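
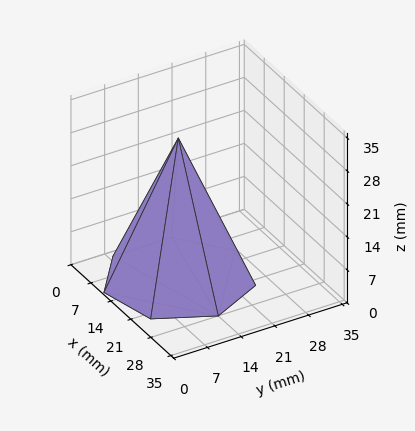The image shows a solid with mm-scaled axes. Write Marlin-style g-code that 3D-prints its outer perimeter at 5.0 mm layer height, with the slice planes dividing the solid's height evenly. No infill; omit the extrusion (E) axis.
Reading the render: the shape is a regular 7-sided pyramid, base circumscribed radius ≈ 14 mm, apex at z ≈ 30 mm (dimensions read to the nearest mm from the axis ticks). For the g-code, the solid's height is divided into equal slices at the stated Δz and each level perimeter traced with G1 moves after a G0 lift.

; perimeter-only toolpath
G21 ; units = mm
G90 ; absolute positioning
G28 ; home
; layer 1
G0 Z5.0
G0 X25.7 Y14.0
G1 X21.2 Y23.1
G1 X11.4 Y25.3
G1 X3.5 Y19.1
G1 X3.5 Y8.9
G1 X11.4 Y2.7
G1 X21.2 Y4.9
G1 X25.7 Y14.0
; layer 2
G0 Z10.0
G0 X23.3 Y14.0
G1 X19.8 Y21.3
G1 X11.9 Y23.1
G1 X5.6 Y18.1
G1 X5.6 Y9.9
G1 X11.9 Y4.9
G1 X19.8 Y6.7
G1 X23.3 Y14.0
; layer 3
G0 Z15.0
G0 X21.0 Y14.0
G1 X18.4 Y19.4
G1 X12.4 Y20.8
G1 X7.7 Y17.1
G1 X7.7 Y10.9
G1 X12.4 Y7.2
G1 X18.4 Y8.6
G1 X21.0 Y14.0
; layer 4
G0 Z20.0
G0 X18.7 Y14.0
G1 X16.9 Y17.6
G1 X13.0 Y18.5
G1 X9.8 Y16.0
G1 X9.8 Y12.0
G1 X13.0 Y9.5
G1 X16.9 Y10.4
G1 X18.7 Y14.0
; layer 5
G0 Z25.0
G0 X16.3 Y14.0
G1 X15.4 Y15.8
G1 X13.5 Y16.3
G1 X11.9 Y15.0
G1 X11.9 Y13.0
G1 X13.5 Y11.7
G1 X15.4 Y12.2
G1 X16.3 Y14.0
M2 ; end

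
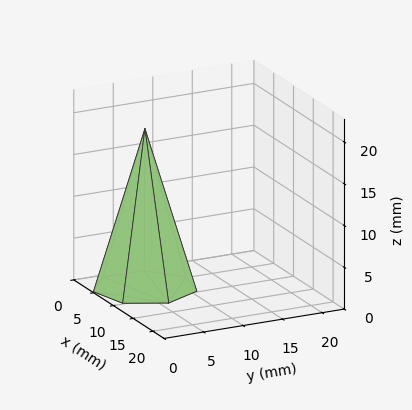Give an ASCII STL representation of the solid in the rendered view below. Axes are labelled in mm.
Reading the render: the shape is a regular 7-sided pyramid, base circumscribed radius ≈ 6 mm, apex at z ≈ 19 mm (dimensions read to the nearest mm from the axis ticks). For the STL, each face is triangulated and given an outward normal.

solid part
  facet normal 0.0000 0.0000 -1.0000
    outer loop
      vertex 4.665 11.850 0.000
      vertex 9.741 10.691 0.000
      vertex 12.000 6.000 0.000
    endloop
  endfacet
  facet normal 0.0000 0.0000 -1.0000
    outer loop
      vertex 0.594 8.603 0.000
      vertex 4.665 11.850 0.000
      vertex 12.000 6.000 0.000
    endloop
  endfacet
  facet normal 0.0000 0.0000 -1.0000
    outer loop
      vertex 0.594 3.397 0.000
      vertex 0.594 8.603 0.000
      vertex 12.000 6.000 0.000
    endloop
  endfacet
  facet normal 0.0000 0.0000 -1.0000
    outer loop
      vertex 4.665 0.150 0.000
      vertex 0.594 3.397 0.000
      vertex 12.000 6.000 0.000
    endloop
  endfacet
  facet normal 0.0000 0.0000 -1.0000
    outer loop
      vertex 9.741 1.309 0.000
      vertex 4.665 0.150 0.000
      vertex 12.000 6.000 0.000
    endloop
  endfacet
  facet normal 0.8666 0.4173 0.2737
    outer loop
      vertex 12.000 6.000 0.000
      vertex 9.741 10.691 0.000
      vertex 6.000 6.000 19.000
    endloop
  endfacet
  facet normal 0.2141 0.9377 0.2737
    outer loop
      vertex 9.741 10.691 0.000
      vertex 4.665 11.850 0.000
      vertex 6.000 6.000 19.000
    endloop
  endfacet
  facet normal -0.5997 0.7519 0.2737
    outer loop
      vertex 4.665 11.850 0.000
      vertex 0.594 8.603 0.000
      vertex 6.000 6.000 19.000
    endloop
  endfacet
  facet normal -0.9618 0.0000 0.2737
    outer loop
      vertex 0.594 8.603 0.000
      vertex 0.594 3.397 0.000
      vertex 6.000 6.000 19.000
    endloop
  endfacet
  facet normal -0.5997 -0.7519 0.2737
    outer loop
      vertex 0.594 3.397 0.000
      vertex 4.665 0.150 0.000
      vertex 6.000 6.000 19.000
    endloop
  endfacet
  facet normal 0.2141 -0.9377 0.2737
    outer loop
      vertex 4.665 0.150 0.000
      vertex 9.741 1.309 0.000
      vertex 6.000 6.000 19.000
    endloop
  endfacet
  facet normal 0.8666 -0.4173 0.2737
    outer loop
      vertex 9.741 1.309 0.000
      vertex 12.000 6.000 0.000
      vertex 6.000 6.000 19.000
    endloop
  endfacet
endsolid part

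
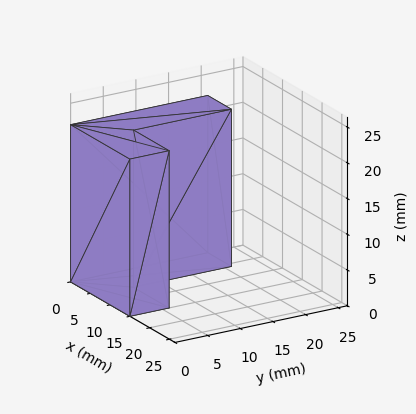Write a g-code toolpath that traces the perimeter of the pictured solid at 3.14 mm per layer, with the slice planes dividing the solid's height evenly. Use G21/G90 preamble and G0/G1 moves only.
Reading the render: the shape is an L-shaped prism: outer 15 × 21 mm, arm thicknesses ≈ 6 mm (horizontal) and 6 mm (vertical), extruded 22 mm in z (dimensions read to the nearest mm from the axis ticks). For the g-code, the solid's height is divided into equal slices at the stated Δz and each level perimeter traced with G1 moves after a G0 lift.

; perimeter-only toolpath
G21 ; units = mm
G90 ; absolute positioning
G28 ; home
; layer 1
G0 Z3.14
G0 X0.00 Y0.00
G1 X15.00 Y0.00
G1 X15.00 Y6.00
G1 X6.00 Y6.00
G1 X6.00 Y21.00
G1 X0.00 Y21.00
G1 X0.00 Y0.00
; layer 2
G0 Z6.29
G0 X0.00 Y0.00
G1 X15.00 Y0.00
G1 X15.00 Y6.00
G1 X6.00 Y6.00
G1 X6.00 Y21.00
G1 X0.00 Y21.00
G1 X0.00 Y0.00
; layer 3
G0 Z9.43
G0 X0.00 Y0.00
G1 X15.00 Y0.00
G1 X15.00 Y6.00
G1 X6.00 Y6.00
G1 X6.00 Y21.00
G1 X0.00 Y21.00
G1 X0.00 Y0.00
; layer 4
G0 Z12.57
G0 X0.00 Y0.00
G1 X15.00 Y0.00
G1 X15.00 Y6.00
G1 X6.00 Y6.00
G1 X6.00 Y21.00
G1 X0.00 Y21.00
G1 X0.00 Y0.00
; layer 5
G0 Z15.71
G0 X0.00 Y0.00
G1 X15.00 Y0.00
G1 X15.00 Y6.00
G1 X6.00 Y6.00
G1 X6.00 Y21.00
G1 X0.00 Y21.00
G1 X0.00 Y0.00
; layer 6
G0 Z18.86
G0 X0.00 Y0.00
G1 X15.00 Y0.00
G1 X15.00 Y6.00
G1 X6.00 Y6.00
G1 X6.00 Y21.00
G1 X0.00 Y21.00
G1 X0.00 Y0.00
; layer 7
G0 Z22.00
G0 X0.00 Y0.00
G1 X15.00 Y0.00
G1 X15.00 Y6.00
G1 X6.00 Y6.00
G1 X6.00 Y21.00
G1 X0.00 Y21.00
G1 X0.00 Y0.00
M2 ; end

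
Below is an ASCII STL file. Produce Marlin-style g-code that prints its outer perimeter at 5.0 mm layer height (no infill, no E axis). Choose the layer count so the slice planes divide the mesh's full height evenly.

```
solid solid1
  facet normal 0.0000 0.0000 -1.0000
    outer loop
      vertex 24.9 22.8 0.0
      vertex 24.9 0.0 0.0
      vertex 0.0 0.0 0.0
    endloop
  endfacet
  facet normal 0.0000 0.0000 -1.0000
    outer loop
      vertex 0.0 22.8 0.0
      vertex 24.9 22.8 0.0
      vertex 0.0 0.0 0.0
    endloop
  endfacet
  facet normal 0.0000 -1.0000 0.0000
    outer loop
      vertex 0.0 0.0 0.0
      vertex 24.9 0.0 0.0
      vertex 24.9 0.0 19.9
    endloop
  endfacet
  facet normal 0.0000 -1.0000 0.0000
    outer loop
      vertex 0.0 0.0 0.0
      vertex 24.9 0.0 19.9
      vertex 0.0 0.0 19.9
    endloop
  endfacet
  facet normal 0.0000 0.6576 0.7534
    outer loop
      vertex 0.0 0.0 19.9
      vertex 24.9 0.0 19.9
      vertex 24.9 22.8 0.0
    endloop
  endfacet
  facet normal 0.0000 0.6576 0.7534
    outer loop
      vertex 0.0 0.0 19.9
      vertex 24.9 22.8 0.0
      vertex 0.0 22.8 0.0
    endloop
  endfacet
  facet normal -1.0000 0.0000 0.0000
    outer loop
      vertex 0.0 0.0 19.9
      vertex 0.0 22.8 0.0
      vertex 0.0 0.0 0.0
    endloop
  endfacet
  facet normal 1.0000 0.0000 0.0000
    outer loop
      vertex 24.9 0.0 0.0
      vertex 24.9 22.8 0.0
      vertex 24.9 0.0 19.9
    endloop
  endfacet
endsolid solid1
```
; perimeter-only toolpath
G21 ; units = mm
G90 ; absolute positioning
G28 ; home
; layer 1
G0 Z5.0
G0 X0.0 Y0.0
G1 X24.9 Y0.0
G1 X24.9 Y17.1
G1 X0.0 Y17.1
G1 X0.0 Y0.0
; layer 2
G0 Z9.9
G0 X0.0 Y0.0
G1 X24.9 Y0.0
G1 X24.9 Y11.4
G1 X0.0 Y11.4
G1 X0.0 Y0.0
; layer 3
G0 Z14.9
G0 X0.0 Y0.0
G1 X24.9 Y0.0
G1 X24.9 Y5.7
G1 X0.0 Y5.7
G1 X0.0 Y0.0
M2 ; end

The solid is a wedge (ramp): 24.9 × 22.8 mm base, rising to 19.9 mm along the y=0 edge and sloping linearly to z=0 at y=22.8. Slicing at Δz = 5.0 mm — 4 equal slices spanning the solid's height, so layer i sits at z = i·h/4 — gives 3 non-empty perimeters. Each is a 4-segment closed polygon; G0 lifts to the layer z and rapids to the start vertex, then G1 traces the edges. The cross-section shrinks linearly with z (the slice at the apex is degenerate and omitted).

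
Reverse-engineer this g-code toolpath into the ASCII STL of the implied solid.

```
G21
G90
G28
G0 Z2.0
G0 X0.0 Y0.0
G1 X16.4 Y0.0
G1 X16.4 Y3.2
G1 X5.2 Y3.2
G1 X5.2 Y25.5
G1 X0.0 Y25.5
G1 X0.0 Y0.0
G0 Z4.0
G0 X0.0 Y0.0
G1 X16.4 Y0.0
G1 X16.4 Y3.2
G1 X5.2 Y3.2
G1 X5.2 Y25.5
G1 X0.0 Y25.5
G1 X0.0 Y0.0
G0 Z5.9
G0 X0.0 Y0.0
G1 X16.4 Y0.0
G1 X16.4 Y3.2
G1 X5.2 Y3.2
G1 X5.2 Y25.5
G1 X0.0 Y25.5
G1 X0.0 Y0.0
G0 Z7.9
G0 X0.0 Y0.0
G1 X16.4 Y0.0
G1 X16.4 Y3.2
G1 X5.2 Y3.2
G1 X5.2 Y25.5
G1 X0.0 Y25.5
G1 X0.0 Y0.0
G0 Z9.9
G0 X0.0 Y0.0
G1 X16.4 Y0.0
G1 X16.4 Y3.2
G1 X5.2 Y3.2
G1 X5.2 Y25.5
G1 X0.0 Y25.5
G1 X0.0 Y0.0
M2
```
solid part
  facet normal 0.0000 0.0000 -1.0000
    outer loop
      vertex 16.4 3.2 0.0
      vertex 16.4 0.0 0.0
      vertex 0.0 0.0 0.0
    endloop
  endfacet
  facet normal 0.0000 0.0000 -1.0000
    outer loop
      vertex 5.2 3.2 0.0
      vertex 16.4 3.2 0.0
      vertex 0.0 0.0 0.0
    endloop
  endfacet
  facet normal 0.0000 0.0000 -1.0000
    outer loop
      vertex 5.2 25.5 0.0
      vertex 5.2 3.2 0.0
      vertex 0.0 0.0 0.0
    endloop
  endfacet
  facet normal 0.0000 0.0000 -1.0000
    outer loop
      vertex 0.0 25.5 0.0
      vertex 5.2 25.5 0.0
      vertex 0.0 0.0 0.0
    endloop
  endfacet
  facet normal 0.0000 0.0000 1.0000
    outer loop
      vertex 0.0 0.0 9.9
      vertex 16.4 0.0 9.9
      vertex 16.4 3.2 9.9
    endloop
  endfacet
  facet normal 0.0000 0.0000 1.0000
    outer loop
      vertex 0.0 0.0 9.9
      vertex 16.4 3.2 9.9
      vertex 5.2 3.2 9.9
    endloop
  endfacet
  facet normal 0.0000 0.0000 1.0000
    outer loop
      vertex 0.0 0.0 9.9
      vertex 5.2 3.2 9.9
      vertex 5.2 25.5 9.9
    endloop
  endfacet
  facet normal 0.0000 0.0000 1.0000
    outer loop
      vertex 0.0 0.0 9.9
      vertex 5.2 25.5 9.9
      vertex 0.0 25.5 9.9
    endloop
  endfacet
  facet normal 0.0000 -1.0000 0.0000
    outer loop
      vertex 0.0 0.0 0.0
      vertex 16.4 0.0 0.0
      vertex 16.4 0.0 9.9
    endloop
  endfacet
  facet normal 0.0000 -1.0000 0.0000
    outer loop
      vertex 0.0 0.0 0.0
      vertex 16.4 0.0 9.9
      vertex 0.0 0.0 9.9
    endloop
  endfacet
  facet normal 1.0000 0.0000 0.0000
    outer loop
      vertex 16.4 0.0 0.0
      vertex 16.4 3.2 0.0
      vertex 16.4 3.2 9.9
    endloop
  endfacet
  facet normal 1.0000 0.0000 0.0000
    outer loop
      vertex 16.4 0.0 0.0
      vertex 16.4 3.2 9.9
      vertex 16.4 0.0 9.9
    endloop
  endfacet
  facet normal 0.0000 1.0000 0.0000
    outer loop
      vertex 16.4 3.2 0.0
      vertex 5.2 3.2 0.0
      vertex 5.2 3.2 9.9
    endloop
  endfacet
  facet normal 0.0000 1.0000 0.0000
    outer loop
      vertex 16.4 3.2 0.0
      vertex 5.2 3.2 9.9
      vertex 16.4 3.2 9.9
    endloop
  endfacet
  facet normal 1.0000 0.0000 0.0000
    outer loop
      vertex 5.2 3.2 0.0
      vertex 5.2 25.5 0.0
      vertex 5.2 25.5 9.9
    endloop
  endfacet
  facet normal 1.0000 0.0000 0.0000
    outer loop
      vertex 5.2 3.2 0.0
      vertex 5.2 25.5 9.9
      vertex 5.2 3.2 9.9
    endloop
  endfacet
  facet normal 0.0000 1.0000 0.0000
    outer loop
      vertex 5.2 25.5 0.0
      vertex 0.0 25.5 0.0
      vertex 0.0 25.5 9.9
    endloop
  endfacet
  facet normal 0.0000 1.0000 0.0000
    outer loop
      vertex 5.2 25.5 0.0
      vertex 0.0 25.5 9.9
      vertex 5.2 25.5 9.9
    endloop
  endfacet
  facet normal -1.0000 0.0000 0.0000
    outer loop
      vertex 0.0 25.5 0.0
      vertex 0.0 0.0 0.0
      vertex 0.0 0.0 9.9
    endloop
  endfacet
  facet normal -1.0000 0.0000 0.0000
    outer loop
      vertex 0.0 25.5 0.0
      vertex 0.0 0.0 9.9
      vertex 0.0 25.5 9.9
    endloop
  endfacet
endsolid part

The G0 Z moves step by Δz≈2.0 mm. Every layer's G1 loop is the same polygon, so the solid is a straight extrusion of it from z=0 to z≈9.9. Closing with flat bottom and top caps and triangulating gives 20 facets — an L-shaped prism: outer 16.4 × 25.5 mm, arm thicknesses ≈ 3.2 mm (horizontal) and 5.2 mm (vertical), extruded 9.9 mm in z.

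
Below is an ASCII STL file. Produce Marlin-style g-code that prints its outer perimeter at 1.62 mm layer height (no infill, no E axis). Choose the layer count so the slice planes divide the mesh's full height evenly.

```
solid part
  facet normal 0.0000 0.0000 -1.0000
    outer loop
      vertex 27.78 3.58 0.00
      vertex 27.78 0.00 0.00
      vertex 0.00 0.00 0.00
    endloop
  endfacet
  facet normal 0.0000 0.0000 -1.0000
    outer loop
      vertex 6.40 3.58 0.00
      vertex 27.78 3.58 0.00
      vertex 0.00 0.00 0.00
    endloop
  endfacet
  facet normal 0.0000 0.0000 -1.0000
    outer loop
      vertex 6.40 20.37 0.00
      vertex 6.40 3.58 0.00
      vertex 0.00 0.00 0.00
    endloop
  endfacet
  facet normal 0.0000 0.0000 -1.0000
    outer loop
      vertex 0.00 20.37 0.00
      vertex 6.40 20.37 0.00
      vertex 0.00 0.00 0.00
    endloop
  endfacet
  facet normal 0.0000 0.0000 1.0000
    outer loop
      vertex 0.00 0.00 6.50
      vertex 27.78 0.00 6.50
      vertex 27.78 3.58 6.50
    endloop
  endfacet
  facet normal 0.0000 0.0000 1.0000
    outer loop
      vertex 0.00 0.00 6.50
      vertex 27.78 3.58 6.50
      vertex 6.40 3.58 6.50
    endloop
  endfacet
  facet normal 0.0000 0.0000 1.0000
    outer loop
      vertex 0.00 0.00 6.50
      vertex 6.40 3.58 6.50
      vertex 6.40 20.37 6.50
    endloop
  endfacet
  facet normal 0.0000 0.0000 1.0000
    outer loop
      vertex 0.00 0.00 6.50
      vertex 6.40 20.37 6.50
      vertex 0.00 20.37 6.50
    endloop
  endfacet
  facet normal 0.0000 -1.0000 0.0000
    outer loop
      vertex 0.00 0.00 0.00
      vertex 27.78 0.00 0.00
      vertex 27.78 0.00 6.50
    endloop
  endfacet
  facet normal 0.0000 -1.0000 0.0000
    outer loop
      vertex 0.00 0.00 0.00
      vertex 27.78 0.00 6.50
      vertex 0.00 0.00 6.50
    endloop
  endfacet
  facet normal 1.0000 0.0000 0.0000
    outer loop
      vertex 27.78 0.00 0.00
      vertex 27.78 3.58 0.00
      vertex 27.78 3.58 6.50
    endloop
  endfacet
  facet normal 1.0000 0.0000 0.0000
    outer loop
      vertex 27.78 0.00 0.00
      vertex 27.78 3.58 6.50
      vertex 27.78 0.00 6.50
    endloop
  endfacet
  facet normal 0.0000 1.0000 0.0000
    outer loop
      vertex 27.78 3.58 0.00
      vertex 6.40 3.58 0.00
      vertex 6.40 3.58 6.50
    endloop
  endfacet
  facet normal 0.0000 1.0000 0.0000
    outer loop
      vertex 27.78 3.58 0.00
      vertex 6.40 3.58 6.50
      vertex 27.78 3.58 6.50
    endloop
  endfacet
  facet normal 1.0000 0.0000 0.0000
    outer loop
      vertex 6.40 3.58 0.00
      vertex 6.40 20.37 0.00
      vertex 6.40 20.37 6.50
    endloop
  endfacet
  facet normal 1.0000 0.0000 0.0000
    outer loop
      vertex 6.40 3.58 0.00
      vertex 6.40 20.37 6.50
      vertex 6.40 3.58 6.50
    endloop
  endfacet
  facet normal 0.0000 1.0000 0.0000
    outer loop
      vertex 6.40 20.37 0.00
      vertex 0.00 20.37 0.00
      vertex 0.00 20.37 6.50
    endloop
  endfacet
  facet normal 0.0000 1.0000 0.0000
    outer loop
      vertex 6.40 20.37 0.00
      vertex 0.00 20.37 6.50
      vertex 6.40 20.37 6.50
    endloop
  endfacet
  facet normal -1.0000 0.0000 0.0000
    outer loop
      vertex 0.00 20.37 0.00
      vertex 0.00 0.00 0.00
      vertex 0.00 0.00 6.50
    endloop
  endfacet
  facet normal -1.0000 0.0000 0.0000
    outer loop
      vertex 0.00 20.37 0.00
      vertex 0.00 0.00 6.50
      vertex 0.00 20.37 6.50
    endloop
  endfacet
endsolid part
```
; perimeter-only toolpath
G21 ; units = mm
G90 ; absolute positioning
G28 ; home
; layer 1
G0 Z1.62
G0 X0.00 Y0.00
G1 X27.78 Y0.00
G1 X27.78 Y3.58
G1 X6.40 Y3.58
G1 X6.40 Y20.37
G1 X0.00 Y20.37
G1 X0.00 Y0.00
; layer 2
G0 Z3.25
G0 X0.00 Y0.00
G1 X27.78 Y0.00
G1 X27.78 Y3.58
G1 X6.40 Y3.58
G1 X6.40 Y20.37
G1 X0.00 Y20.37
G1 X0.00 Y0.00
; layer 3
G0 Z4.88
G0 X0.00 Y0.00
G1 X27.78 Y0.00
G1 X27.78 Y3.58
G1 X6.40 Y3.58
G1 X6.40 Y20.37
G1 X0.00 Y20.37
G1 X0.00 Y0.00
; layer 4
G0 Z6.50
G0 X0.00 Y0.00
G1 X27.78 Y0.00
G1 X27.78 Y3.58
G1 X6.40 Y3.58
G1 X6.40 Y20.37
G1 X0.00 Y20.37
G1 X0.00 Y0.00
M2 ; end

The solid is an L-shaped prism: outer 27.8 × 20.4 mm, arm thicknesses ≈ 3.58 mm (horizontal) and 6.4 mm (vertical), extruded 6.5 mm in z. Slicing at Δz = 1.62 mm — 4 equal slices spanning the solid's height, so layer i sits at z = i·h/4 — gives 4 non-empty perimeters. Each is a 6-segment closed polygon; G0 lifts to the layer z and rapids to the start vertex, then G1 traces the edges.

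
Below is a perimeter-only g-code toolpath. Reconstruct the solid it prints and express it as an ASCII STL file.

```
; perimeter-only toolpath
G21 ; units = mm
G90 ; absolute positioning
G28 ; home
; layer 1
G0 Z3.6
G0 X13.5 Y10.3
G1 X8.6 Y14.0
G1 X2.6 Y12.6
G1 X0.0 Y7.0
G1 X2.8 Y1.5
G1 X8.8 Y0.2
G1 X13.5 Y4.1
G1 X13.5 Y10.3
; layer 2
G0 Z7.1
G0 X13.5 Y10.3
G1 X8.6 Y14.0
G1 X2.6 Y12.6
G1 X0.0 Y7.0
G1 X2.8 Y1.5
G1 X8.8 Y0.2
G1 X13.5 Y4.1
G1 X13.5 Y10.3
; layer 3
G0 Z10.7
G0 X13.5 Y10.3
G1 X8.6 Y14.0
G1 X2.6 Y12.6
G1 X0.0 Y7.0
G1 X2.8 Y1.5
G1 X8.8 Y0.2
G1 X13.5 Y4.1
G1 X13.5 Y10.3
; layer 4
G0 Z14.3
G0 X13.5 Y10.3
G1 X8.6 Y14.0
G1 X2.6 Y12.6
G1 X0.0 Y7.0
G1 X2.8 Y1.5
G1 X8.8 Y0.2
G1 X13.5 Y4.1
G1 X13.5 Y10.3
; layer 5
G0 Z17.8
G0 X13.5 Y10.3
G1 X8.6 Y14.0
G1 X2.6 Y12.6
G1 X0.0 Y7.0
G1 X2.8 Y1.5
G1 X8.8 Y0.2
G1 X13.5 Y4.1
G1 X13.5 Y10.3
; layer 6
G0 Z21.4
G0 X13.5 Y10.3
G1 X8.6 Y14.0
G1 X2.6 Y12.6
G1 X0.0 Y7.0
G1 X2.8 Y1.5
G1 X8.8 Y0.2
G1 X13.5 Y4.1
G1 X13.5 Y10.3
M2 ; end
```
solid part
  facet normal 0.0000 0.0000 -1.0000
    outer loop
      vertex 2.6 12.6 0.0
      vertex 8.6 14.0 0.0
      vertex 13.5 10.3 0.0
    endloop
  endfacet
  facet normal 0.0000 0.0000 -1.0000
    outer loop
      vertex 0.0 7.0 0.0
      vertex 2.6 12.6 0.0
      vertex 13.5 10.3 0.0
    endloop
  endfacet
  facet normal 0.0000 0.0000 -1.0000
    outer loop
      vertex 2.8 1.5 0.0
      vertex 0.0 7.0 0.0
      vertex 13.5 10.3 0.0
    endloop
  endfacet
  facet normal 0.0000 0.0000 -1.0000
    outer loop
      vertex 8.8 0.2 0.0
      vertex 2.8 1.5 0.0
      vertex 13.5 10.3 0.0
    endloop
  endfacet
  facet normal 0.0000 0.0000 -1.0000
    outer loop
      vertex 13.5 4.1 0.0
      vertex 8.8 0.2 0.0
      vertex 13.5 10.3 0.0
    endloop
  endfacet
  facet normal 0.0000 0.0000 1.0000
    outer loop
      vertex 13.5 10.3 21.4
      vertex 8.6 14.0 21.4
      vertex 2.6 12.6 21.4
    endloop
  endfacet
  facet normal 0.0000 0.0000 1.0000
    outer loop
      vertex 13.5 10.3 21.4
      vertex 2.6 12.6 21.4
      vertex 0.0 7.0 21.4
    endloop
  endfacet
  facet normal 0.0000 0.0000 1.0000
    outer loop
      vertex 13.5 10.3 21.4
      vertex 0.0 7.0 21.4
      vertex 2.8 1.5 21.4
    endloop
  endfacet
  facet normal 0.0000 0.0000 1.0000
    outer loop
      vertex 13.5 10.3 21.4
      vertex 2.8 1.5 21.4
      vertex 8.8 0.2 21.4
    endloop
  endfacet
  facet normal 0.0000 0.0000 1.0000
    outer loop
      vertex 13.5 10.3 21.4
      vertex 8.8 0.2 21.4
      vertex 13.5 4.1 21.4
    endloop
  endfacet
  facet normal 0.6026 0.7980 0.0000
    outer loop
      vertex 13.5 10.3 0.0
      vertex 8.6 14.0 0.0
      vertex 8.6 14.0 21.4
    endloop
  endfacet
  facet normal 0.6026 0.7980 0.0000
    outer loop
      vertex 13.5 10.3 0.0
      vertex 8.6 14.0 21.4
      vertex 13.5 10.3 21.4
    endloop
  endfacet
  facet normal -0.2272 0.9738 0.0000
    outer loop
      vertex 8.6 14.0 0.0
      vertex 2.6 12.6 0.0
      vertex 2.6 12.6 21.4
    endloop
  endfacet
  facet normal -0.2272 0.9738 0.0000
    outer loop
      vertex 8.6 14.0 0.0
      vertex 2.6 12.6 21.4
      vertex 8.6 14.0 21.4
    endloop
  endfacet
  facet normal -0.9070 0.4211 0.0000
    outer loop
      vertex 2.6 12.6 0.0
      vertex 0.0 7.0 0.0
      vertex 0.0 7.0 21.4
    endloop
  endfacet
  facet normal -0.9070 0.4211 0.0000
    outer loop
      vertex 2.6 12.6 0.0
      vertex 0.0 7.0 21.4
      vertex 2.6 12.6 21.4
    endloop
  endfacet
  facet normal -0.8912 -0.4537 0.0000
    outer loop
      vertex 0.0 7.0 0.0
      vertex 2.8 1.5 0.0
      vertex 2.8 1.5 21.4
    endloop
  endfacet
  facet normal -0.8912 -0.4537 0.0000
    outer loop
      vertex 0.0 7.0 0.0
      vertex 2.8 1.5 21.4
      vertex 0.0 7.0 21.4
    endloop
  endfacet
  facet normal -0.2118 -0.9773 0.0000
    outer loop
      vertex 2.8 1.5 0.0
      vertex 8.8 0.2 0.0
      vertex 8.8 0.2 21.4
    endloop
  endfacet
  facet normal -0.2118 -0.9773 0.0000
    outer loop
      vertex 2.8 1.5 0.0
      vertex 8.8 0.2 21.4
      vertex 2.8 1.5 21.4
    endloop
  endfacet
  facet normal 0.6386 -0.7696 0.0000
    outer loop
      vertex 8.8 0.2 0.0
      vertex 13.5 4.1 0.0
      vertex 13.5 4.1 21.4
    endloop
  endfacet
  facet normal 0.6386 -0.7696 0.0000
    outer loop
      vertex 8.8 0.2 0.0
      vertex 13.5 4.1 21.4
      vertex 8.8 0.2 21.4
    endloop
  endfacet
  facet normal 1.0000 0.0000 0.0000
    outer loop
      vertex 13.5 4.1 0.0
      vertex 13.5 10.3 0.0
      vertex 13.5 10.3 21.4
    endloop
  endfacet
  facet normal 1.0000 0.0000 0.0000
    outer loop
      vertex 13.5 4.1 0.0
      vertex 13.5 10.3 21.4
      vertex 13.5 4.1 21.4
    endloop
  endfacet
endsolid part

The G0 Z moves step by Δz≈3.6 mm. Every layer's G1 loop is the same polygon, so the solid is a straight extrusion of it from z=0 to z≈21.4. Closing with flat bottom and top caps and triangulating gives 24 facets — a regular 7-sided prism (a cylinder approximated with 7 flat sides), circumscribed radius ≈ 7.1 mm, height ≈ 21.4 mm.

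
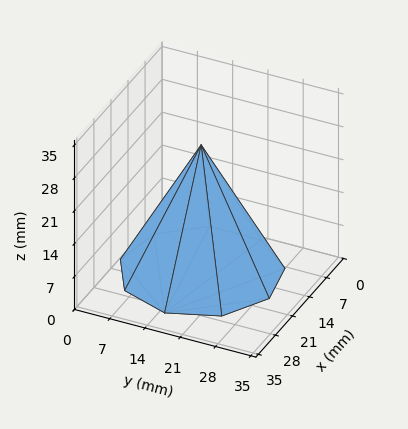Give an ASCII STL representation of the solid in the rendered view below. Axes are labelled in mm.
Reading the render: the shape is a regular 9-sided pyramid, base circumscribed radius ≈ 15 mm, apex at z ≈ 27 mm (dimensions read to the nearest mm from the axis ticks). For the STL, each face is triangulated and given an outward normal.

solid part
  facet normal 0.0000 0.0000 -1.0000
    outer loop
      vertex 17.605 29.772 0.000
      vertex 26.491 24.642 0.000
      vertex 30.000 15.000 0.000
    endloop
  endfacet
  facet normal 0.0000 0.0000 -1.0000
    outer loop
      vertex 7.500 27.990 0.000
      vertex 17.605 29.772 0.000
      vertex 30.000 15.000 0.000
    endloop
  endfacet
  facet normal 0.0000 0.0000 -1.0000
    outer loop
      vertex 0.905 20.130 0.000
      vertex 7.500 27.990 0.000
      vertex 30.000 15.000 0.000
    endloop
  endfacet
  facet normal 0.0000 0.0000 -1.0000
    outer loop
      vertex 0.905 9.870 0.000
      vertex 0.905 20.130 0.000
      vertex 30.000 15.000 0.000
    endloop
  endfacet
  facet normal 0.0000 0.0000 -1.0000
    outer loop
      vertex 7.500 2.010 0.000
      vertex 0.905 9.870 0.000
      vertex 30.000 15.000 0.000
    endloop
  endfacet
  facet normal 0.0000 0.0000 -1.0000
    outer loop
      vertex 17.605 0.228 0.000
      vertex 7.500 2.010 0.000
      vertex 30.000 15.000 0.000
    endloop
  endfacet
  facet normal 0.0000 0.0000 -1.0000
    outer loop
      vertex 26.491 5.358 0.000
      vertex 17.605 0.228 0.000
      vertex 30.000 15.000 0.000
    endloop
  endfacet
  facet normal 0.8330 0.3032 0.4628
    outer loop
      vertex 30.000 15.000 0.000
      vertex 26.491 24.642 0.000
      vertex 15.000 15.000 27.000
    endloop
  endfacet
  facet normal 0.4432 0.7677 0.4628
    outer loop
      vertex 26.491 24.642 0.000
      vertex 17.605 29.772 0.000
      vertex 15.000 15.000 27.000
    endloop
  endfacet
  facet normal -0.1540 0.8730 0.4628
    outer loop
      vertex 17.605 29.772 0.000
      vertex 7.500 27.990 0.000
      vertex 15.000 15.000 27.000
    endloop
  endfacet
  facet normal -0.6791 0.5698 0.4628
    outer loop
      vertex 7.500 27.990 0.000
      vertex 0.905 20.130 0.000
      vertex 15.000 15.000 27.000
    endloop
  endfacet
  facet normal -0.8865 0.0000 0.4628
    outer loop
      vertex 0.905 20.130 0.000
      vertex 0.905 9.870 0.000
      vertex 15.000 15.000 27.000
    endloop
  endfacet
  facet normal -0.6791 -0.5698 0.4628
    outer loop
      vertex 0.905 9.870 0.000
      vertex 7.500 2.010 0.000
      vertex 15.000 15.000 27.000
    endloop
  endfacet
  facet normal -0.1540 -0.8730 0.4628
    outer loop
      vertex 7.500 2.010 0.000
      vertex 17.605 0.228 0.000
      vertex 15.000 15.000 27.000
    endloop
  endfacet
  facet normal 0.4432 -0.7677 0.4628
    outer loop
      vertex 17.605 0.228 0.000
      vertex 26.491 5.358 0.000
      vertex 15.000 15.000 27.000
    endloop
  endfacet
  facet normal 0.8330 -0.3032 0.4628
    outer loop
      vertex 26.491 5.358 0.000
      vertex 30.000 15.000 0.000
      vertex 15.000 15.000 27.000
    endloop
  endfacet
endsolid part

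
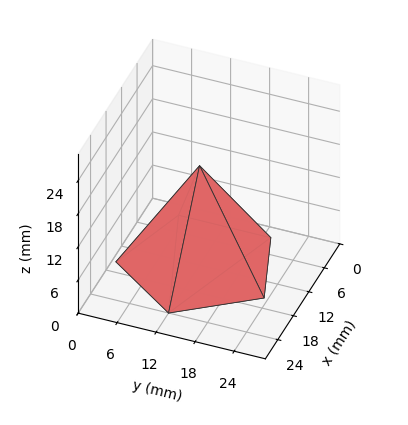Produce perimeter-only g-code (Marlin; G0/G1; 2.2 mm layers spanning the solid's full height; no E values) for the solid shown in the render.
Reading the render: the shape is a regular 5-sided pyramid, base circumscribed radius ≈ 12 mm, apex at z ≈ 18 mm (dimensions read to the nearest mm from the axis ticks). For the g-code, the solid's height is divided into equal slices at the stated Δz and each level perimeter traced with G1 moves after a G0 lift.

; perimeter-only toolpath
G21 ; units = mm
G90 ; absolute positioning
G28 ; home
; layer 1
G0 Z2.2
G0 X22.5 Y12.0
G1 X15.2 Y22.0
G1 X3.5 Y18.2
G1 X3.5 Y5.8
G1 X15.2 Y2.0
G1 X22.5 Y12.0
; layer 2
G0 Z4.5
G0 X21.0 Y12.0
G1 X14.8 Y20.5
G1 X4.7 Y17.3
G1 X4.7 Y6.7
G1 X14.8 Y3.5
G1 X21.0 Y12.0
; layer 3
G0 Z6.8
G0 X19.5 Y12.0
G1 X14.3 Y19.1
G1 X5.9 Y16.4
G1 X5.9 Y7.6
G1 X14.3 Y4.9
G1 X19.5 Y12.0
; layer 4
G0 Z9.0
G0 X18.0 Y12.0
G1 X13.8 Y17.7
G1 X7.2 Y15.6
G1 X7.2 Y8.4
G1 X13.8 Y6.3
G1 X18.0 Y12.0
; layer 5
G0 Z11.2
G0 X16.5 Y12.0
G1 X13.4 Y16.3
G1 X8.4 Y14.7
G1 X8.4 Y9.3
G1 X13.4 Y7.7
G1 X16.5 Y12.0
; layer 6
G0 Z13.5
G0 X15.0 Y12.0
G1 X12.9 Y14.8
G1 X9.6 Y13.8
G1 X9.6 Y10.2
G1 X12.9 Y9.2
G1 X15.0 Y12.0
; layer 7
G0 Z15.8
G0 X13.5 Y12.0
G1 X12.5 Y13.4
G1 X10.8 Y12.9
G1 X10.8 Y11.1
G1 X12.5 Y10.6
G1 X13.5 Y12.0
M2 ; end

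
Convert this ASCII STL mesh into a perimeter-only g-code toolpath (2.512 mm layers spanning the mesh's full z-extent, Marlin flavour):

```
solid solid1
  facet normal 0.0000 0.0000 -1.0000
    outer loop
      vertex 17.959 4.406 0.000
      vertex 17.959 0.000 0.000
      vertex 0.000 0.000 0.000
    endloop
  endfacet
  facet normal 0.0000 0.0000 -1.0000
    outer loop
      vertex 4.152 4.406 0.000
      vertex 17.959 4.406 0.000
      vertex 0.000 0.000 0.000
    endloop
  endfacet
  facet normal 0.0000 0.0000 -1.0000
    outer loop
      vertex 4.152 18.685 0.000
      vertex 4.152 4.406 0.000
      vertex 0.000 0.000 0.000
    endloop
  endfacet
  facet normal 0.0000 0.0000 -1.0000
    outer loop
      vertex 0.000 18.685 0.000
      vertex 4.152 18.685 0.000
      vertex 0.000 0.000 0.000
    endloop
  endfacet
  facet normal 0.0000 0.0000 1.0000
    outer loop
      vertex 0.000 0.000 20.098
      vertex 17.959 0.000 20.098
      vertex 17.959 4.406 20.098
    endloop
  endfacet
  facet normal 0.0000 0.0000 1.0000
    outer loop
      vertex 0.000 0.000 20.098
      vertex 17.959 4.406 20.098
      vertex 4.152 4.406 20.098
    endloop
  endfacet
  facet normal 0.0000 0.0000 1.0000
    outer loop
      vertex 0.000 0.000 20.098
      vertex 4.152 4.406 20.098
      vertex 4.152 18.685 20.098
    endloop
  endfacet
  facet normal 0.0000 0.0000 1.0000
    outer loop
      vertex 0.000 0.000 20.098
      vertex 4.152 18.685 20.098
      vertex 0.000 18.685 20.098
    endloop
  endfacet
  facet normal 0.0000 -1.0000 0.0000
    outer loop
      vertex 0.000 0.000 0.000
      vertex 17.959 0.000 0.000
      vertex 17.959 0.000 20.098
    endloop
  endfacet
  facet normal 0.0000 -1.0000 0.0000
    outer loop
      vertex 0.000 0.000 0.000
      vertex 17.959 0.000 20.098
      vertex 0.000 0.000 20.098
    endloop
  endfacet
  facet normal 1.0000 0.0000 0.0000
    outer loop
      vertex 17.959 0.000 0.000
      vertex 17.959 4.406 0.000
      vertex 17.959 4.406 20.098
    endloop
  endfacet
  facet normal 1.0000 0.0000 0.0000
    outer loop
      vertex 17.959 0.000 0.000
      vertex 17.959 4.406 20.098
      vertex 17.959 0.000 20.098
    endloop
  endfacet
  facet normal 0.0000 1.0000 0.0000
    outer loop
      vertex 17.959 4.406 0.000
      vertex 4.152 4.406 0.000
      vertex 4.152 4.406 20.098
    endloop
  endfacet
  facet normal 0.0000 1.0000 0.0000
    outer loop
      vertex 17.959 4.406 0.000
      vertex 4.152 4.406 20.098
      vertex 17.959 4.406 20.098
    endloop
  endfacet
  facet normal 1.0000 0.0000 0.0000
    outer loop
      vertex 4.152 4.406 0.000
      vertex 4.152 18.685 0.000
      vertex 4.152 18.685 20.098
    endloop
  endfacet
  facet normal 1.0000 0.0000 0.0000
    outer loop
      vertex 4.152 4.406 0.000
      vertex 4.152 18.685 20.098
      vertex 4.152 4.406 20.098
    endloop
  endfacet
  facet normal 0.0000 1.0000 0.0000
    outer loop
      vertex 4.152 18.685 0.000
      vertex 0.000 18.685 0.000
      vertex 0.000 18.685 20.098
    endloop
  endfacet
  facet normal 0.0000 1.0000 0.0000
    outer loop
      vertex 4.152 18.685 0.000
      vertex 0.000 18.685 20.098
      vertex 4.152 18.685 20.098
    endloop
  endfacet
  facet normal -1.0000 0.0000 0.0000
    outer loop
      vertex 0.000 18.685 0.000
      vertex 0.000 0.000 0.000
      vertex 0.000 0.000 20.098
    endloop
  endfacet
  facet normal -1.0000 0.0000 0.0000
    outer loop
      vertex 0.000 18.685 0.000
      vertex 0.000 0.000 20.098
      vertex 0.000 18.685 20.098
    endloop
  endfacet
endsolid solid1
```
; perimeter-only toolpath
G21 ; units = mm
G90 ; absolute positioning
G28 ; home
; layer 1
G0 Z2.512
G0 X0.000 Y0.000
G1 X17.959 Y0.000
G1 X17.959 Y4.406
G1 X4.152 Y4.406
G1 X4.152 Y18.685
G1 X0.000 Y18.685
G1 X0.000 Y0.000
; layer 2
G0 Z5.024
G0 X0.000 Y0.000
G1 X17.959 Y0.000
G1 X17.959 Y4.406
G1 X4.152 Y4.406
G1 X4.152 Y18.685
G1 X0.000 Y18.685
G1 X0.000 Y0.000
; layer 3
G0 Z7.537
G0 X0.000 Y0.000
G1 X17.959 Y0.000
G1 X17.959 Y4.406
G1 X4.152 Y4.406
G1 X4.152 Y18.685
G1 X0.000 Y18.685
G1 X0.000 Y0.000
; layer 4
G0 Z10.049
G0 X0.000 Y0.000
G1 X17.959 Y0.000
G1 X17.959 Y4.406
G1 X4.152 Y4.406
G1 X4.152 Y18.685
G1 X0.000 Y18.685
G1 X0.000 Y0.000
; layer 5
G0 Z12.561
G0 X0.000 Y0.000
G1 X17.959 Y0.000
G1 X17.959 Y4.406
G1 X4.152 Y4.406
G1 X4.152 Y18.685
G1 X0.000 Y18.685
G1 X0.000 Y0.000
; layer 6
G0 Z15.073
G0 X0.000 Y0.000
G1 X17.959 Y0.000
G1 X17.959 Y4.406
G1 X4.152 Y4.406
G1 X4.152 Y18.685
G1 X0.000 Y18.685
G1 X0.000 Y0.000
; layer 7
G0 Z17.586
G0 X0.000 Y0.000
G1 X17.959 Y0.000
G1 X17.959 Y4.406
G1 X4.152 Y4.406
G1 X4.152 Y18.685
G1 X0.000 Y18.685
G1 X0.000 Y0.000
; layer 8
G0 Z20.098
G0 X0.000 Y0.000
G1 X17.959 Y0.000
G1 X17.959 Y4.406
G1 X4.152 Y4.406
G1 X4.152 Y18.685
G1 X0.000 Y18.685
G1 X0.000 Y0.000
M2 ; end

The solid is an L-shaped prism: outer 18 × 18.7 mm, arm thicknesses ≈ 4.41 mm (horizontal) and 4.15 mm (vertical), extruded 20.1 mm in z. Slicing at Δz = 2.512 mm — 8 equal slices spanning the solid's height, so layer i sits at z = i·h/8 — gives 8 non-empty perimeters. Each is a 6-segment closed polygon; G0 lifts to the layer z and rapids to the start vertex, then G1 traces the edges.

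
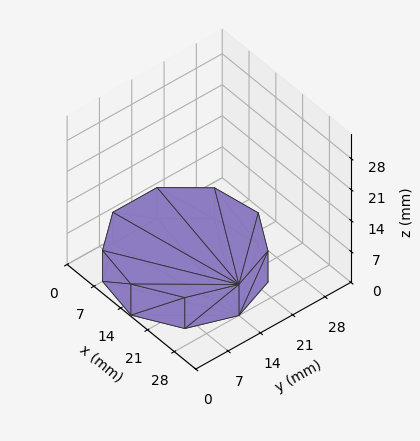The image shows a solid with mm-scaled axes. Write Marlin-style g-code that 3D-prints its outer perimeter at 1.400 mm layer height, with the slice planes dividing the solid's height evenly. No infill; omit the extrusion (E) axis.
Reading the render: the shape is a regular 9-sided prism (a cylinder approximated with 9 flat sides), circumscribed radius ≈ 14 mm, height ≈ 7 mm (dimensions read to the nearest mm from the axis ticks). For the g-code, the solid's height is divided into equal slices at the stated Δz and each level perimeter traced with G1 moves after a G0 lift.

; perimeter-only toolpath
G21 ; units = mm
G90 ; absolute positioning
G28 ; home
; layer 1
G0 Z1.400
G0 X28.000 Y14.000
G1 X24.725 Y22.999
G1 X16.431 Y27.787
G1 X7.000 Y26.124
G1 X0.844 Y18.788
G1 X0.844 Y9.212
G1 X7.000 Y1.876
G1 X16.431 Y0.213
G1 X24.725 Y5.001
G1 X28.000 Y14.000
; layer 2
G0 Z2.800
G0 X28.000 Y14.000
G1 X24.725 Y22.999
G1 X16.431 Y27.787
G1 X7.000 Y26.124
G1 X0.844 Y18.788
G1 X0.844 Y9.212
G1 X7.000 Y1.876
G1 X16.431 Y0.213
G1 X24.725 Y5.001
G1 X28.000 Y14.000
; layer 3
G0 Z4.200
G0 X28.000 Y14.000
G1 X24.725 Y22.999
G1 X16.431 Y27.787
G1 X7.000 Y26.124
G1 X0.844 Y18.788
G1 X0.844 Y9.212
G1 X7.000 Y1.876
G1 X16.431 Y0.213
G1 X24.725 Y5.001
G1 X28.000 Y14.000
; layer 4
G0 Z5.600
G0 X28.000 Y14.000
G1 X24.725 Y22.999
G1 X16.431 Y27.787
G1 X7.000 Y26.124
G1 X0.844 Y18.788
G1 X0.844 Y9.212
G1 X7.000 Y1.876
G1 X16.431 Y0.213
G1 X24.725 Y5.001
G1 X28.000 Y14.000
; layer 5
G0 Z7.000
G0 X28.000 Y14.000
G1 X24.725 Y22.999
G1 X16.431 Y27.787
G1 X7.000 Y26.124
G1 X0.844 Y18.788
G1 X0.844 Y9.212
G1 X7.000 Y1.876
G1 X16.431 Y0.213
G1 X24.725 Y5.001
G1 X28.000 Y14.000
M2 ; end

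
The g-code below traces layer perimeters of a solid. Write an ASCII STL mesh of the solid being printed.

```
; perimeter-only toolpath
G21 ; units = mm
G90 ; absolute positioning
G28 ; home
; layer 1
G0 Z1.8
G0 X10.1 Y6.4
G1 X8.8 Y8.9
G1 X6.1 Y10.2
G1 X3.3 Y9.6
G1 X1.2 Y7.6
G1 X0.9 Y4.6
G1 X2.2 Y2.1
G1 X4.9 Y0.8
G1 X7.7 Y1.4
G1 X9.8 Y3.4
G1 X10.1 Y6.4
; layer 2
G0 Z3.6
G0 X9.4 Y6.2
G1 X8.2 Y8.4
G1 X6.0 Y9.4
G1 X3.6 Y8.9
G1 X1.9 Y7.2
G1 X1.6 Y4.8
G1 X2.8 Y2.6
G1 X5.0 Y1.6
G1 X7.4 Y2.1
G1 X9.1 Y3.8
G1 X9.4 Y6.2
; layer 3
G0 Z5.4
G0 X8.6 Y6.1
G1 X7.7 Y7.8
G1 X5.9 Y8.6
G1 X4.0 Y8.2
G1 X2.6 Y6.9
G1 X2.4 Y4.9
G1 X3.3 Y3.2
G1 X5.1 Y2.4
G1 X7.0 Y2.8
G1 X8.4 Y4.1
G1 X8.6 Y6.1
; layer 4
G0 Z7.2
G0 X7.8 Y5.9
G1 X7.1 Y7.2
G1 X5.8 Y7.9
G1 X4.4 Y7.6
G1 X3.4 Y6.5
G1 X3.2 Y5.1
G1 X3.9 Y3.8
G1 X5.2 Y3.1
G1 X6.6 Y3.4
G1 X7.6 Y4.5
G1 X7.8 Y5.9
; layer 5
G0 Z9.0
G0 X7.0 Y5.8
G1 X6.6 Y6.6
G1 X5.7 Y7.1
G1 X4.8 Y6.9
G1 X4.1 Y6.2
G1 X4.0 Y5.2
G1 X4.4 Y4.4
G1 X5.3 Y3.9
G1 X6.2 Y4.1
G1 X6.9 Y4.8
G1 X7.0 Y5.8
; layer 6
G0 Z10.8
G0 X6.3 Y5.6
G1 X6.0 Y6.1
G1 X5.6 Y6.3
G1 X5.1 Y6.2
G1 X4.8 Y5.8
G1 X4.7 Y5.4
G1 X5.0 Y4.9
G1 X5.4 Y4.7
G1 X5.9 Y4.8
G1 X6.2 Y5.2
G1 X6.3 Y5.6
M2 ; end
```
solid part
  facet normal 0.0000 0.0000 -1.0000
    outer loop
      vertex 6.2 11.0 0.0
      vertex 9.3 9.5 0.0
      vertex 10.9 6.5 0.0
    endloop
  endfacet
  facet normal 0.0000 0.0000 -1.0000
    outer loop
      vertex 2.9 10.3 0.0
      vertex 6.2 11.0 0.0
      vertex 10.9 6.5 0.0
    endloop
  endfacet
  facet normal 0.0000 0.0000 -1.0000
    outer loop
      vertex 0.5 7.9 0.0
      vertex 2.9 10.3 0.0
      vertex 10.9 6.5 0.0
    endloop
  endfacet
  facet normal 0.0000 0.0000 -1.0000
    outer loop
      vertex 0.1 4.5 0.0
      vertex 0.5 7.9 0.0
      vertex 10.9 6.5 0.0
    endloop
  endfacet
  facet normal 0.0000 0.0000 -1.0000
    outer loop
      vertex 1.7 1.5 0.0
      vertex 0.1 4.5 0.0
      vertex 10.9 6.5 0.0
    endloop
  endfacet
  facet normal 0.0000 0.0000 -1.0000
    outer loop
      vertex 4.8 0.0 0.0
      vertex 1.7 1.5 0.0
      vertex 10.9 6.5 0.0
    endloop
  endfacet
  facet normal 0.0000 0.0000 -1.0000
    outer loop
      vertex 8.1 0.7 0.0
      vertex 4.8 0.0 0.0
      vertex 10.9 6.5 0.0
    endloop
  endfacet
  facet normal 0.0000 0.0000 -1.0000
    outer loop
      vertex 10.5 3.1 0.0
      vertex 8.1 0.7 0.0
      vertex 10.9 6.5 0.0
    endloop
  endfacet
  facet normal 0.8148 0.4346 0.3837
    outer loop
      vertex 10.9 6.5 0.0
      vertex 9.3 9.5 0.0
      vertex 5.5 5.5 12.6
    endloop
  endfacet
  facet normal 0.4020 0.8308 0.3850
    outer loop
      vertex 9.3 9.5 0.0
      vertex 6.2 11.0 0.0
      vertex 5.5 5.5 12.6
    endloop
  endfacet
  facet normal -0.1916 0.9034 0.3837
    outer loop
      vertex 6.2 11.0 0.0
      vertex 2.9 10.3 0.0
      vertex 5.5 5.5 12.6
    endloop
  endfacet
  facet normal -0.6530 0.6530 0.3835
    outer loop
      vertex 2.9 10.3 0.0
      vertex 0.5 7.9 0.0
      vertex 5.5 5.5 12.6
    endloop
  endfacet
  facet normal -0.9169 0.1079 0.3844
    outer loop
      vertex 0.5 7.9 0.0
      vertex 0.1 4.5 0.0
      vertex 5.5 5.5 12.6
    endloop
  endfacet
  facet normal -0.8148 -0.4346 0.3837
    outer loop
      vertex 0.1 4.5 0.0
      vertex 1.7 1.5 0.0
      vertex 5.5 5.5 12.6
    endloop
  endfacet
  facet normal -0.4020 -0.8308 0.3850
    outer loop
      vertex 1.7 1.5 0.0
      vertex 4.8 0.0 0.0
      vertex 5.5 5.5 12.6
    endloop
  endfacet
  facet normal 0.1916 -0.9034 0.3837
    outer loop
      vertex 4.8 0.0 0.0
      vertex 8.1 0.7 0.0
      vertex 5.5 5.5 12.6
    endloop
  endfacet
  facet normal 0.6530 -0.6530 0.3835
    outer loop
      vertex 8.1 0.7 0.0
      vertex 10.5 3.1 0.0
      vertex 5.5 5.5 12.6
    endloop
  endfacet
  facet normal 0.9169 -0.1079 0.3844
    outer loop
      vertex 10.5 3.1 0.0
      vertex 10.9 6.5 0.0
      vertex 5.5 5.5 12.6
    endloop
  endfacet
endsolid part

The G0 Z moves step by Δz≈1.8 mm. The G1 loops shrink linearly with z, so the solid tapers from its base footprint up to z≈12.6. Closing with a flat bottom cap and the tapered top and triangulating gives 18 facets — a regular 10-sided pyramid, base circumscribed radius ≈ 5.5 mm, apex at z ≈ 12.6 mm.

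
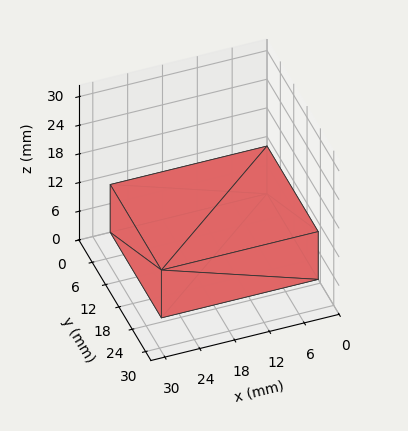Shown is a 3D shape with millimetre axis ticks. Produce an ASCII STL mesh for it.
Reading the render: the shape is a rectangular box, roughly 27 × 23 mm footprint and 10 mm tall (dimensions read to the nearest mm from the axis ticks). For the STL, each face is triangulated and given an outward normal.

solid part
  facet normal 0.0000 0.0000 -1.0000
    outer loop
      vertex 27.0 23.0 0.0
      vertex 27.0 0.0 0.0
      vertex 0.0 0.0 0.0
    endloop
  endfacet
  facet normal 0.0000 0.0000 -1.0000
    outer loop
      vertex 0.0 23.0 0.0
      vertex 27.0 23.0 0.0
      vertex 0.0 0.0 0.0
    endloop
  endfacet
  facet normal 0.0000 0.0000 1.0000
    outer loop
      vertex 0.0 0.0 10.0
      vertex 27.0 0.0 10.0
      vertex 27.0 23.0 10.0
    endloop
  endfacet
  facet normal 0.0000 0.0000 1.0000
    outer loop
      vertex 0.0 0.0 10.0
      vertex 27.0 23.0 10.0
      vertex 0.0 23.0 10.0
    endloop
  endfacet
  facet normal 0.0000 -1.0000 0.0000
    outer loop
      vertex 0.0 0.0 0.0
      vertex 27.0 0.0 0.0
      vertex 27.0 0.0 10.0
    endloop
  endfacet
  facet normal 0.0000 -1.0000 0.0000
    outer loop
      vertex 0.0 0.0 0.0
      vertex 27.0 0.0 10.0
      vertex 0.0 0.0 10.0
    endloop
  endfacet
  facet normal 0.0000 1.0000 0.0000
    outer loop
      vertex 27.0 23.0 10.0
      vertex 27.0 23.0 0.0
      vertex 0.0 23.0 0.0
    endloop
  endfacet
  facet normal 0.0000 1.0000 0.0000
    outer loop
      vertex 0.0 23.0 10.0
      vertex 27.0 23.0 10.0
      vertex 0.0 23.0 0.0
    endloop
  endfacet
  facet normal -1.0000 0.0000 0.0000
    outer loop
      vertex 0.0 23.0 10.0
      vertex 0.0 23.0 0.0
      vertex 0.0 0.0 0.0
    endloop
  endfacet
  facet normal -1.0000 0.0000 0.0000
    outer loop
      vertex 0.0 0.0 10.0
      vertex 0.0 23.0 10.0
      vertex 0.0 0.0 0.0
    endloop
  endfacet
  facet normal 1.0000 0.0000 0.0000
    outer loop
      vertex 27.0 0.0 0.0
      vertex 27.0 23.0 0.0
      vertex 27.0 23.0 10.0
    endloop
  endfacet
  facet normal 1.0000 0.0000 0.0000
    outer loop
      vertex 27.0 0.0 0.0
      vertex 27.0 23.0 10.0
      vertex 27.0 0.0 10.0
    endloop
  endfacet
endsolid part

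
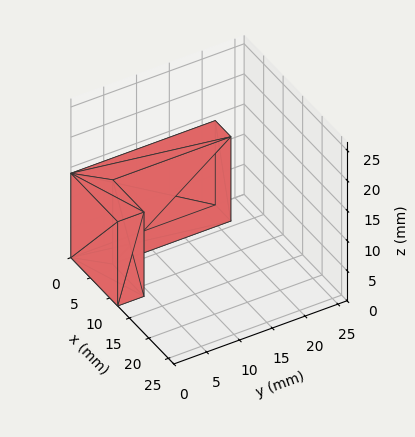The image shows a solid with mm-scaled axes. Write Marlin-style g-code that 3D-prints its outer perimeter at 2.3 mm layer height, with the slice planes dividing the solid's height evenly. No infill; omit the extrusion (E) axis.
Reading the render: the shape is an L-shaped prism: outer 12 × 22 mm, arm thicknesses ≈ 4 mm (horizontal) and 4 mm (vertical), extruded 14 mm in z (dimensions read to the nearest mm from the axis ticks). For the g-code, the solid's height is divided into equal slices at the stated Δz and each level perimeter traced with G1 moves after a G0 lift.

; perimeter-only toolpath
G21 ; units = mm
G90 ; absolute positioning
G28 ; home
; layer 1
G0 Z2.3
G0 X0.0 Y0.0
G1 X12.0 Y0.0
G1 X12.0 Y4.0
G1 X4.0 Y4.0
G1 X4.0 Y22.0
G1 X0.0 Y22.0
G1 X0.0 Y0.0
; layer 2
G0 Z4.7
G0 X0.0 Y0.0
G1 X12.0 Y0.0
G1 X12.0 Y4.0
G1 X4.0 Y4.0
G1 X4.0 Y22.0
G1 X0.0 Y22.0
G1 X0.0 Y0.0
; layer 3
G0 Z7.0
G0 X0.0 Y0.0
G1 X12.0 Y0.0
G1 X12.0 Y4.0
G1 X4.0 Y4.0
G1 X4.0 Y22.0
G1 X0.0 Y22.0
G1 X0.0 Y0.0
; layer 4
G0 Z9.3
G0 X0.0 Y0.0
G1 X12.0 Y0.0
G1 X12.0 Y4.0
G1 X4.0 Y4.0
G1 X4.0 Y22.0
G1 X0.0 Y22.0
G1 X0.0 Y0.0
; layer 5
G0 Z11.7
G0 X0.0 Y0.0
G1 X12.0 Y0.0
G1 X12.0 Y4.0
G1 X4.0 Y4.0
G1 X4.0 Y22.0
G1 X0.0 Y22.0
G1 X0.0 Y0.0
; layer 6
G0 Z14.0
G0 X0.0 Y0.0
G1 X12.0 Y0.0
G1 X12.0 Y4.0
G1 X4.0 Y4.0
G1 X4.0 Y22.0
G1 X0.0 Y22.0
G1 X0.0 Y0.0
M2 ; end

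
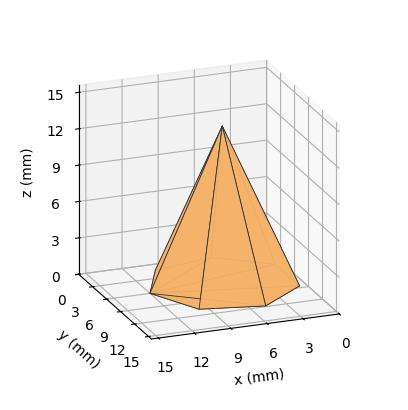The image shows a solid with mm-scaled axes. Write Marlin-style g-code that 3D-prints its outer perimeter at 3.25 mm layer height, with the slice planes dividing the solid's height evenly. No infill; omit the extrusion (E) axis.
Reading the render: the shape is a regular 7-sided pyramid, base circumscribed radius ≈ 6 mm, apex at z ≈ 13 mm (dimensions read to the nearest mm from the axis ticks). For the g-code, the solid's height is divided into equal slices at the stated Δz and each level perimeter traced with G1 moves after a G0 lift.

; perimeter-only toolpath
G21 ; units = mm
G90 ; absolute positioning
G28 ; home
; layer 1
G0 Z3.25
G0 X10.50 Y6.00
G1 X8.80 Y9.52
G1 X5.00 Y10.39
G1 X1.94 Y7.95
G1 X1.94 Y4.05
G1 X5.00 Y1.61
G1 X8.80 Y2.48
G1 X10.50 Y6.00
; layer 2
G0 Z6.50
G0 X9.00 Y6.00
G1 X7.87 Y8.34
G1 X5.33 Y8.93
G1 X3.29 Y7.30
G1 X3.29 Y4.70
G1 X5.33 Y3.08
G1 X7.87 Y3.66
G1 X9.00 Y6.00
; layer 3
G0 Z9.75
G0 X7.50 Y6.00
G1 X6.94 Y7.17
G1 X5.67 Y7.46
G1 X4.65 Y6.65
G1 X4.65 Y5.35
G1 X5.67 Y4.54
G1 X6.94 Y4.83
G1 X7.50 Y6.00
M2 ; end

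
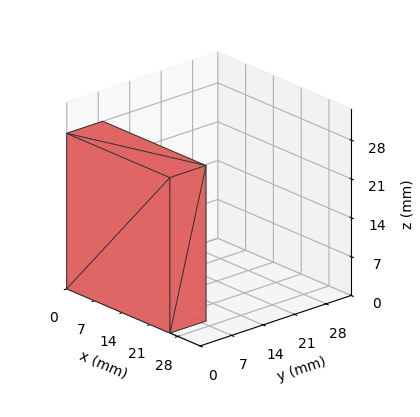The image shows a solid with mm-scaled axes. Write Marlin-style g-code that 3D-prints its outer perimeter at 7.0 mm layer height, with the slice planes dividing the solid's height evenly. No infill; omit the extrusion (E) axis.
Reading the render: the shape is a rectangular box, roughly 26 × 8 mm footprint and 28 mm tall (dimensions read to the nearest mm from the axis ticks). For the g-code, the solid's height is divided into equal slices at the stated Δz and each level perimeter traced with G1 moves after a G0 lift.

; perimeter-only toolpath
G21 ; units = mm
G90 ; absolute positioning
G28 ; home
; layer 1
G0 Z7.0
G0 X0.0 Y0.0
G1 X26.0 Y0.0
G1 X26.0 Y8.0
G1 X0.0 Y8.0
G1 X0.0 Y0.0
; layer 2
G0 Z14.0
G0 X0.0 Y0.0
G1 X26.0 Y0.0
G1 X26.0 Y8.0
G1 X0.0 Y8.0
G1 X0.0 Y0.0
; layer 3
G0 Z21.0
G0 X0.0 Y0.0
G1 X26.0 Y0.0
G1 X26.0 Y8.0
G1 X0.0 Y8.0
G1 X0.0 Y0.0
; layer 4
G0 Z28.0
G0 X0.0 Y0.0
G1 X26.0 Y0.0
G1 X26.0 Y8.0
G1 X0.0 Y8.0
G1 X0.0 Y0.0
M2 ; end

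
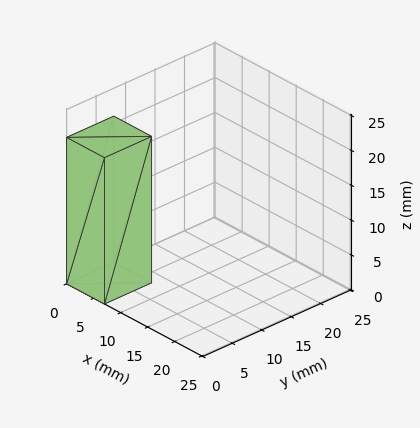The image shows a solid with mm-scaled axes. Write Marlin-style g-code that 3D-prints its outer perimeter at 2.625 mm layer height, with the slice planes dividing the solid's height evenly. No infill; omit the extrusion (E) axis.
Reading the render: the shape is a rectangular box, roughly 7 × 8 mm footprint and 21 mm tall (dimensions read to the nearest mm from the axis ticks). For the g-code, the solid's height is divided into equal slices at the stated Δz and each level perimeter traced with G1 moves after a G0 lift.

; perimeter-only toolpath
G21 ; units = mm
G90 ; absolute positioning
G28 ; home
; layer 1
G0 Z2.625
G0 X0.000 Y0.000
G1 X7.000 Y0.000
G1 X7.000 Y8.000
G1 X0.000 Y8.000
G1 X0.000 Y0.000
; layer 2
G0 Z5.250
G0 X0.000 Y0.000
G1 X7.000 Y0.000
G1 X7.000 Y8.000
G1 X0.000 Y8.000
G1 X0.000 Y0.000
; layer 3
G0 Z7.875
G0 X0.000 Y0.000
G1 X7.000 Y0.000
G1 X7.000 Y8.000
G1 X0.000 Y8.000
G1 X0.000 Y0.000
; layer 4
G0 Z10.500
G0 X0.000 Y0.000
G1 X7.000 Y0.000
G1 X7.000 Y8.000
G1 X0.000 Y8.000
G1 X0.000 Y0.000
; layer 5
G0 Z13.125
G0 X0.000 Y0.000
G1 X7.000 Y0.000
G1 X7.000 Y8.000
G1 X0.000 Y8.000
G1 X0.000 Y0.000
; layer 6
G0 Z15.750
G0 X0.000 Y0.000
G1 X7.000 Y0.000
G1 X7.000 Y8.000
G1 X0.000 Y8.000
G1 X0.000 Y0.000
; layer 7
G0 Z18.375
G0 X0.000 Y0.000
G1 X7.000 Y0.000
G1 X7.000 Y8.000
G1 X0.000 Y8.000
G1 X0.000 Y0.000
; layer 8
G0 Z21.000
G0 X0.000 Y0.000
G1 X7.000 Y0.000
G1 X7.000 Y8.000
G1 X0.000 Y8.000
G1 X0.000 Y0.000
M2 ; end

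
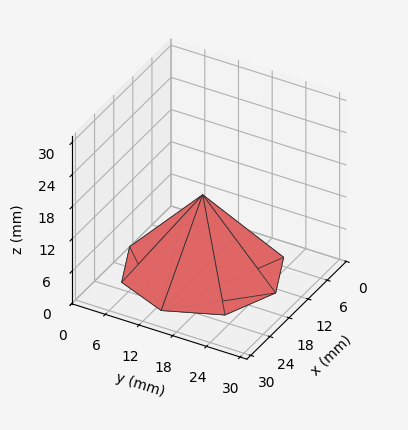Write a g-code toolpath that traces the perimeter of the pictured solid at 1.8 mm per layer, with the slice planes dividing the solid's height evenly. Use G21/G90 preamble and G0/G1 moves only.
Reading the render: the shape is a regular 8-sided pyramid, base circumscribed radius ≈ 13 mm, apex at z ≈ 14 mm (dimensions read to the nearest mm from the axis ticks). For the g-code, the solid's height is divided into equal slices at the stated Δz and each level perimeter traced with G1 moves after a G0 lift.

; perimeter-only toolpath
G21 ; units = mm
G90 ; absolute positioning
G28 ; home
; layer 1
G0 Z1.8
G0 X24.4 Y13.0
G1 X21.1 Y21.1
G1 X13.0 Y24.4
G1 X4.9 Y21.1
G1 X1.6 Y13.0
G1 X4.9 Y4.9
G1 X13.0 Y1.6
G1 X21.1 Y4.9
G1 X24.4 Y13.0
; layer 2
G0 Z3.5
G0 X22.8 Y13.0
G1 X19.9 Y19.9
G1 X13.0 Y22.8
G1 X6.1 Y19.9
G1 X3.2 Y13.0
G1 X6.1 Y6.1
G1 X13.0 Y3.2
G1 X19.9 Y6.1
G1 X22.8 Y13.0
; layer 3
G0 Z5.2
G0 X21.1 Y13.0
G1 X18.8 Y18.8
G1 X13.0 Y21.1
G1 X7.2 Y18.8
G1 X4.9 Y13.0
G1 X7.2 Y7.2
G1 X13.0 Y4.9
G1 X18.8 Y7.2
G1 X21.1 Y13.0
; layer 4
G0 Z7.0
G0 X19.5 Y13.0
G1 X17.6 Y17.6
G1 X13.0 Y19.5
G1 X8.4 Y17.6
G1 X6.5 Y13.0
G1 X8.4 Y8.4
G1 X13.0 Y6.5
G1 X17.6 Y8.4
G1 X19.5 Y13.0
; layer 5
G0 Z8.8
G0 X17.9 Y13.0
G1 X16.4 Y16.4
G1 X13.0 Y17.9
G1 X9.6 Y16.4
G1 X8.1 Y13.0
G1 X9.6 Y9.6
G1 X13.0 Y8.1
G1 X16.4 Y9.6
G1 X17.9 Y13.0
; layer 6
G0 Z10.5
G0 X16.2 Y13.0
G1 X15.3 Y15.3
G1 X13.0 Y16.2
G1 X10.7 Y15.3
G1 X9.8 Y13.0
G1 X10.7 Y10.7
G1 X13.0 Y9.8
G1 X15.3 Y10.7
G1 X16.2 Y13.0
; layer 7
G0 Z12.2
G0 X14.6 Y13.0
G1 X14.2 Y14.2
G1 X13.0 Y14.6
G1 X11.8 Y14.2
G1 X11.4 Y13.0
G1 X11.8 Y11.8
G1 X13.0 Y11.4
G1 X14.2 Y11.8
G1 X14.6 Y13.0
M2 ; end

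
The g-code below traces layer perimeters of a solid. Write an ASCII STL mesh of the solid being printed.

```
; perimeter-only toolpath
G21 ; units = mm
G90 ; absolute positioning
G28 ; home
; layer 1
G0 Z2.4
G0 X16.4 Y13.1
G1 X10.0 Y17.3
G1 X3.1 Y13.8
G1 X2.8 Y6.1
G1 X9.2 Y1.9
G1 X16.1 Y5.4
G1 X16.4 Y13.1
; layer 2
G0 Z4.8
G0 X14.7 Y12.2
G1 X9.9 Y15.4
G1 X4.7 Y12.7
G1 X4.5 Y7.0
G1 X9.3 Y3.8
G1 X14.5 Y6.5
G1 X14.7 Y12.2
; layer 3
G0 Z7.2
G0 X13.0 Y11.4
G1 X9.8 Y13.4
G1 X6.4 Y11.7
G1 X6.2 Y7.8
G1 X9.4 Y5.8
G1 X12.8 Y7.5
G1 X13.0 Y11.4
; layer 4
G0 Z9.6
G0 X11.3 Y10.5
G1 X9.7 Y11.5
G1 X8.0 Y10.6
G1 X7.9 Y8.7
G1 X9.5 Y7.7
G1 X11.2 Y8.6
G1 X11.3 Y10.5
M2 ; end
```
solid part
  facet normal 0.0000 0.0000 -1.0000
    outer loop
      vertex 1.5 14.8 0.0
      vertex 10.1 19.2 0.0
      vertex 18.1 14.0 0.0
    endloop
  endfacet
  facet normal 0.0000 0.0000 -1.0000
    outer loop
      vertex 1.1 5.2 0.0
      vertex 1.5 14.8 0.0
      vertex 18.1 14.0 0.0
    endloop
  endfacet
  facet normal 0.0000 0.0000 -1.0000
    outer loop
      vertex 9.1 0.0 0.0
      vertex 1.1 5.2 0.0
      vertex 18.1 14.0 0.0
    endloop
  endfacet
  facet normal 0.0000 0.0000 -1.0000
    outer loop
      vertex 17.7 4.4 0.0
      vertex 9.1 0.0 0.0
      vertex 18.1 14.0 0.0
    endloop
  endfacet
  facet normal 0.4478 0.6890 0.5699
    outer loop
      vertex 18.1 14.0 0.0
      vertex 10.1 19.2 0.0
      vertex 9.6 9.6 12.0
    endloop
  endfacet
  facet normal -0.3743 0.7316 0.5697
    outer loop
      vertex 10.1 19.2 0.0
      vertex 1.5 14.8 0.0
      vertex 9.6 9.6 12.0
    endloop
  endfacet
  facet normal -0.8214 0.0342 0.5693
    outer loop
      vertex 1.5 14.8 0.0
      vertex 1.1 5.2 0.0
      vertex 9.6 9.6 12.0
    endloop
  endfacet
  facet normal -0.4478 -0.6890 0.5699
    outer loop
      vertex 1.1 5.2 0.0
      vertex 9.1 0.0 0.0
      vertex 9.6 9.6 12.0
    endloop
  endfacet
  facet normal 0.3743 -0.7316 0.5697
    outer loop
      vertex 9.1 0.0 0.0
      vertex 17.7 4.4 0.0
      vertex 9.6 9.6 12.0
    endloop
  endfacet
  facet normal 0.8214 -0.0342 0.5693
    outer loop
      vertex 17.7 4.4 0.0
      vertex 18.1 14.0 0.0
      vertex 9.6 9.6 12.0
    endloop
  endfacet
endsolid part

The G0 Z moves step by Δz≈2.4 mm. The G1 loops shrink linearly with z, so the solid tapers from its base footprint up to z≈12. Closing with a flat bottom cap and the tapered top and triangulating gives 10 facets — a regular 6-sided pyramid, base circumscribed radius ≈ 9.6 mm, apex at z ≈ 12 mm.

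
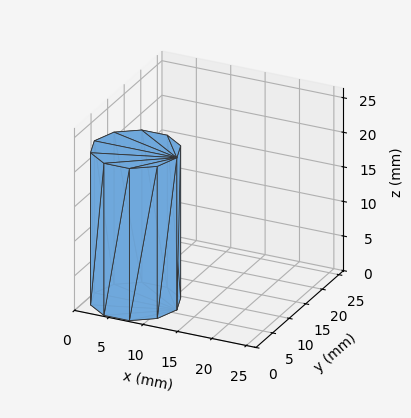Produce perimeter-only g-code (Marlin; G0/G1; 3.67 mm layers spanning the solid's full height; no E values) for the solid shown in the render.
Reading the render: the shape is a regular 10-sided prism (a cylinder approximated with 10 flat sides), circumscribed radius ≈ 6 mm, height ≈ 22 mm (dimensions read to the nearest mm from the axis ticks). For the g-code, the solid's height is divided into equal slices at the stated Δz and each level perimeter traced with G1 moves after a G0 lift.

; perimeter-only toolpath
G21 ; units = mm
G90 ; absolute positioning
G28 ; home
; layer 1
G0 Z3.67
G0 X12.00 Y6.00
G1 X10.85 Y9.53
G1 X7.85 Y11.71
G1 X4.15 Y11.71
G1 X1.15 Y9.53
G1 X0.00 Y6.00
G1 X1.15 Y2.47
G1 X4.15 Y0.29
G1 X7.85 Y0.29
G1 X10.85 Y2.47
G1 X12.00 Y6.00
; layer 2
G0 Z7.33
G0 X12.00 Y6.00
G1 X10.85 Y9.53
G1 X7.85 Y11.71
G1 X4.15 Y11.71
G1 X1.15 Y9.53
G1 X0.00 Y6.00
G1 X1.15 Y2.47
G1 X4.15 Y0.29
G1 X7.85 Y0.29
G1 X10.85 Y2.47
G1 X12.00 Y6.00
; layer 3
G0 Z11.00
G0 X12.00 Y6.00
G1 X10.85 Y9.53
G1 X7.85 Y11.71
G1 X4.15 Y11.71
G1 X1.15 Y9.53
G1 X0.00 Y6.00
G1 X1.15 Y2.47
G1 X4.15 Y0.29
G1 X7.85 Y0.29
G1 X10.85 Y2.47
G1 X12.00 Y6.00
; layer 4
G0 Z14.67
G0 X12.00 Y6.00
G1 X10.85 Y9.53
G1 X7.85 Y11.71
G1 X4.15 Y11.71
G1 X1.15 Y9.53
G1 X0.00 Y6.00
G1 X1.15 Y2.47
G1 X4.15 Y0.29
G1 X7.85 Y0.29
G1 X10.85 Y2.47
G1 X12.00 Y6.00
; layer 5
G0 Z18.33
G0 X12.00 Y6.00
G1 X10.85 Y9.53
G1 X7.85 Y11.71
G1 X4.15 Y11.71
G1 X1.15 Y9.53
G1 X0.00 Y6.00
G1 X1.15 Y2.47
G1 X4.15 Y0.29
G1 X7.85 Y0.29
G1 X10.85 Y2.47
G1 X12.00 Y6.00
; layer 6
G0 Z22.00
G0 X12.00 Y6.00
G1 X10.85 Y9.53
G1 X7.85 Y11.71
G1 X4.15 Y11.71
G1 X1.15 Y9.53
G1 X0.00 Y6.00
G1 X1.15 Y2.47
G1 X4.15 Y0.29
G1 X7.85 Y0.29
G1 X10.85 Y2.47
G1 X12.00 Y6.00
M2 ; end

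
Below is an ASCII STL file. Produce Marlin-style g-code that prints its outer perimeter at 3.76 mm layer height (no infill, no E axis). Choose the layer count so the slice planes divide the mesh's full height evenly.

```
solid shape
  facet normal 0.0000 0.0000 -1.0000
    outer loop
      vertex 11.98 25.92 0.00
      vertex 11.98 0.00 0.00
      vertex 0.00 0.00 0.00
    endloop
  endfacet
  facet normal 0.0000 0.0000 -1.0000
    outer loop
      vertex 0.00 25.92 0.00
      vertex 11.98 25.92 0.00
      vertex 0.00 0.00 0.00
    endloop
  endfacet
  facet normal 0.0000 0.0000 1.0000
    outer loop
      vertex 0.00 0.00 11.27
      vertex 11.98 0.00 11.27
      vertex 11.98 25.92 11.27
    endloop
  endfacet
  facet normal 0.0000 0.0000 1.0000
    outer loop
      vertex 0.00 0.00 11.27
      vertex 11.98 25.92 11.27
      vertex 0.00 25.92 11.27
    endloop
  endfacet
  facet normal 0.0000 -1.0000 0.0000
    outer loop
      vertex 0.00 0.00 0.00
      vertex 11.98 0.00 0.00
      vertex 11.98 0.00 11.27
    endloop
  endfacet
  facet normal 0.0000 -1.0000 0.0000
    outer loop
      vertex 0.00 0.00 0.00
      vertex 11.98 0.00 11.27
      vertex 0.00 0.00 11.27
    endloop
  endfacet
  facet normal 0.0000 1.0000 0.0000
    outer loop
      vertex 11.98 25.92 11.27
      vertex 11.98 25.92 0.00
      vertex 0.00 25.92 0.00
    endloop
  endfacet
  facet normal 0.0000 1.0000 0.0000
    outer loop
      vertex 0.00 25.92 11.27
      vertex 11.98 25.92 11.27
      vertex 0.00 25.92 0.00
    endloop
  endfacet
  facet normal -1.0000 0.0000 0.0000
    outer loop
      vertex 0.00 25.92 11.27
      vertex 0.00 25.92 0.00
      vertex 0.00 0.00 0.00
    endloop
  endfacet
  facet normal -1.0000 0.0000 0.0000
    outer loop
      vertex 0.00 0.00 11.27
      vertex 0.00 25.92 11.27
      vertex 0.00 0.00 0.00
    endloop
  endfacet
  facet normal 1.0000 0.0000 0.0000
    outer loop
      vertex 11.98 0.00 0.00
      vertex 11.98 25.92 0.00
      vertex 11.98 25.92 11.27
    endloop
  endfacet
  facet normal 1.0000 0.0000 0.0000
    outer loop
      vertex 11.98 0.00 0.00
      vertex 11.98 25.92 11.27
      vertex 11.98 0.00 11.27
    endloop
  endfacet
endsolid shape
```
; perimeter-only toolpath
G21 ; units = mm
G90 ; absolute positioning
G28 ; home
; layer 1
G0 Z3.76
G0 X0.00 Y0.00
G1 X11.98 Y0.00
G1 X11.98 Y25.92
G1 X0.00 Y25.92
G1 X0.00 Y0.00
; layer 2
G0 Z7.51
G0 X0.00 Y0.00
G1 X11.98 Y0.00
G1 X11.98 Y25.92
G1 X0.00 Y25.92
G1 X0.00 Y0.00
; layer 3
G0 Z11.27
G0 X0.00 Y0.00
G1 X11.98 Y0.00
G1 X11.98 Y25.92
G1 X0.00 Y25.92
G1 X0.00 Y0.00
M2 ; end

The solid is a rectangular box, roughly 12 × 25.9 mm footprint and 11.3 mm tall. Slicing at Δz = 3.76 mm — 3 equal slices spanning the solid's height, so layer i sits at z = i·h/3 — gives 3 non-empty perimeters. Each is a 4-segment closed polygon; G0 lifts to the layer z and rapids to the start vertex, then G1 traces the edges.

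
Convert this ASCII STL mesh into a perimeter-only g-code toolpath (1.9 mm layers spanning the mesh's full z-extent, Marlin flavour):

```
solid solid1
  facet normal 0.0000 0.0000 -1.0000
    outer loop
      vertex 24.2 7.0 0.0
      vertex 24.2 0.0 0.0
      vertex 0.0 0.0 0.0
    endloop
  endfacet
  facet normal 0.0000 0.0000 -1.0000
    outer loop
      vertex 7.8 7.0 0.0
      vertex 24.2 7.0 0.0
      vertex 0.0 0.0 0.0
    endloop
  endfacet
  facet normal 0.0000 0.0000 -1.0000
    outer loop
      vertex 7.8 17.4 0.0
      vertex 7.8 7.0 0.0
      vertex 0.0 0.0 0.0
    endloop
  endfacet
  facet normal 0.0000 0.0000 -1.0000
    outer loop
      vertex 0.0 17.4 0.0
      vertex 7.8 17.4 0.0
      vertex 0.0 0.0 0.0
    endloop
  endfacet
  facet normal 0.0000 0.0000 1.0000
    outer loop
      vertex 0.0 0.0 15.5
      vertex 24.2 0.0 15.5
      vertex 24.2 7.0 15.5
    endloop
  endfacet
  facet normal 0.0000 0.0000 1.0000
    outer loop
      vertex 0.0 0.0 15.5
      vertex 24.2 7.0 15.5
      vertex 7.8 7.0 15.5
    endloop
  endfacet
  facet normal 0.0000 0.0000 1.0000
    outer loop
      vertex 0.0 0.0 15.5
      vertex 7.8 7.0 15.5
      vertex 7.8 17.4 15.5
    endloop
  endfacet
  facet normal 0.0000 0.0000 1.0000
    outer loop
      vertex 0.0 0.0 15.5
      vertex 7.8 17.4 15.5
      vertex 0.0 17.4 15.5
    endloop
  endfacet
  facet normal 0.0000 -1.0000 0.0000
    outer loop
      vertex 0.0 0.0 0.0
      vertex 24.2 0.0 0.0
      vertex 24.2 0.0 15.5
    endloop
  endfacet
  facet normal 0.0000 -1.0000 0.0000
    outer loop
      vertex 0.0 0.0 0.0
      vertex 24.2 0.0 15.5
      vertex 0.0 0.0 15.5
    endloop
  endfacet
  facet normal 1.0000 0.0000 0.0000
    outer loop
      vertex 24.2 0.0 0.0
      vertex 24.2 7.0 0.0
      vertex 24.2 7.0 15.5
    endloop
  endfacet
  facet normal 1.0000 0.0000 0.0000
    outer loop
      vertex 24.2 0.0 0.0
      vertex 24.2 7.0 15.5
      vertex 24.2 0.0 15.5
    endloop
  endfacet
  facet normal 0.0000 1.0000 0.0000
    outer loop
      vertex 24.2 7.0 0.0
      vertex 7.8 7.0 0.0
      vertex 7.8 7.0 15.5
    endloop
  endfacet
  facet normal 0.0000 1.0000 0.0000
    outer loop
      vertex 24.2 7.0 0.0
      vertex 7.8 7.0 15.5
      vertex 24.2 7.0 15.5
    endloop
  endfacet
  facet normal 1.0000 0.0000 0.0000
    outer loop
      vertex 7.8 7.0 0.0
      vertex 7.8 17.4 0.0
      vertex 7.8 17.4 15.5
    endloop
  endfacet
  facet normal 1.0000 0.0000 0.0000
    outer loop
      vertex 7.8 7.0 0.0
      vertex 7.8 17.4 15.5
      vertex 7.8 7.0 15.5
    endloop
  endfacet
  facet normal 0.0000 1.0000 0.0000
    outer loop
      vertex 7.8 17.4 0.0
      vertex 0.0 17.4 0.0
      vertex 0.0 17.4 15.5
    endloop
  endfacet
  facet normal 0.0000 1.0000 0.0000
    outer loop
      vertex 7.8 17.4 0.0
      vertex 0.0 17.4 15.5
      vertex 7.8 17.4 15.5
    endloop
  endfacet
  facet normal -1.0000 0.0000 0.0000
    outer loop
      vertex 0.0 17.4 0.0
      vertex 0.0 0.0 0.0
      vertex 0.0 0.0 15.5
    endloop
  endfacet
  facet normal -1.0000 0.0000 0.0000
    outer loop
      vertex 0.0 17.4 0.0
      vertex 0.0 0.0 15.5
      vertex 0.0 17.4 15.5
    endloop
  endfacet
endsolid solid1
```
; perimeter-only toolpath
G21 ; units = mm
G90 ; absolute positioning
G28 ; home
; layer 1
G0 Z1.9
G0 X0.0 Y0.0
G1 X24.2 Y0.0
G1 X24.2 Y7.0
G1 X7.8 Y7.0
G1 X7.8 Y17.4
G1 X0.0 Y17.4
G1 X0.0 Y0.0
; layer 2
G0 Z3.9
G0 X0.0 Y0.0
G1 X24.2 Y0.0
G1 X24.2 Y7.0
G1 X7.8 Y7.0
G1 X7.8 Y17.4
G1 X0.0 Y17.4
G1 X0.0 Y0.0
; layer 3
G0 Z5.8
G0 X0.0 Y0.0
G1 X24.2 Y0.0
G1 X24.2 Y7.0
G1 X7.8 Y7.0
G1 X7.8 Y17.4
G1 X0.0 Y17.4
G1 X0.0 Y0.0
; layer 4
G0 Z7.8
G0 X0.0 Y0.0
G1 X24.2 Y0.0
G1 X24.2 Y7.0
G1 X7.8 Y7.0
G1 X7.8 Y17.4
G1 X0.0 Y17.4
G1 X0.0 Y0.0
; layer 5
G0 Z9.7
G0 X0.0 Y0.0
G1 X24.2 Y0.0
G1 X24.2 Y7.0
G1 X7.8 Y7.0
G1 X7.8 Y17.4
G1 X0.0 Y17.4
G1 X0.0 Y0.0
; layer 6
G0 Z11.6
G0 X0.0 Y0.0
G1 X24.2 Y0.0
G1 X24.2 Y7.0
G1 X7.8 Y7.0
G1 X7.8 Y17.4
G1 X0.0 Y17.4
G1 X0.0 Y0.0
; layer 7
G0 Z13.6
G0 X0.0 Y0.0
G1 X24.2 Y0.0
G1 X24.2 Y7.0
G1 X7.8 Y7.0
G1 X7.8 Y17.4
G1 X0.0 Y17.4
G1 X0.0 Y0.0
; layer 8
G0 Z15.5
G0 X0.0 Y0.0
G1 X24.2 Y0.0
G1 X24.2 Y7.0
G1 X7.8 Y7.0
G1 X7.8 Y17.4
G1 X0.0 Y17.4
G1 X0.0 Y0.0
M2 ; end

The solid is an L-shaped prism: outer 24.2 × 17.4 mm, arm thicknesses ≈ 7 mm (horizontal) and 7.8 mm (vertical), extruded 15.5 mm in z. Slicing at Δz = 1.9 mm — 8 equal slices spanning the solid's height, so layer i sits at z = i·h/8 — gives 8 non-empty perimeters. Each is a 6-segment closed polygon; G0 lifts to the layer z and rapids to the start vertex, then G1 traces the edges.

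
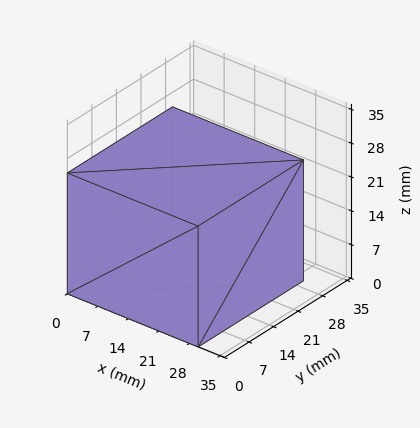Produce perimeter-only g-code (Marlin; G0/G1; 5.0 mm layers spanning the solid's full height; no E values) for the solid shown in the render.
Reading the render: the shape is a rectangular box, roughly 30 × 30 mm footprint and 25 mm tall (dimensions read to the nearest mm from the axis ticks). For the g-code, the solid's height is divided into equal slices at the stated Δz and each level perimeter traced with G1 moves after a G0 lift.

; perimeter-only toolpath
G21 ; units = mm
G90 ; absolute positioning
G28 ; home
; layer 1
G0 Z5.0
G0 X0.0 Y0.0
G1 X30.0 Y0.0
G1 X30.0 Y30.0
G1 X0.0 Y30.0
G1 X0.0 Y0.0
; layer 2
G0 Z10.0
G0 X0.0 Y0.0
G1 X30.0 Y0.0
G1 X30.0 Y30.0
G1 X0.0 Y30.0
G1 X0.0 Y0.0
; layer 3
G0 Z15.0
G0 X0.0 Y0.0
G1 X30.0 Y0.0
G1 X30.0 Y30.0
G1 X0.0 Y30.0
G1 X0.0 Y0.0
; layer 4
G0 Z20.0
G0 X0.0 Y0.0
G1 X30.0 Y0.0
G1 X30.0 Y30.0
G1 X0.0 Y30.0
G1 X0.0 Y0.0
; layer 5
G0 Z25.0
G0 X0.0 Y0.0
G1 X30.0 Y0.0
G1 X30.0 Y30.0
G1 X0.0 Y30.0
G1 X0.0 Y0.0
M2 ; end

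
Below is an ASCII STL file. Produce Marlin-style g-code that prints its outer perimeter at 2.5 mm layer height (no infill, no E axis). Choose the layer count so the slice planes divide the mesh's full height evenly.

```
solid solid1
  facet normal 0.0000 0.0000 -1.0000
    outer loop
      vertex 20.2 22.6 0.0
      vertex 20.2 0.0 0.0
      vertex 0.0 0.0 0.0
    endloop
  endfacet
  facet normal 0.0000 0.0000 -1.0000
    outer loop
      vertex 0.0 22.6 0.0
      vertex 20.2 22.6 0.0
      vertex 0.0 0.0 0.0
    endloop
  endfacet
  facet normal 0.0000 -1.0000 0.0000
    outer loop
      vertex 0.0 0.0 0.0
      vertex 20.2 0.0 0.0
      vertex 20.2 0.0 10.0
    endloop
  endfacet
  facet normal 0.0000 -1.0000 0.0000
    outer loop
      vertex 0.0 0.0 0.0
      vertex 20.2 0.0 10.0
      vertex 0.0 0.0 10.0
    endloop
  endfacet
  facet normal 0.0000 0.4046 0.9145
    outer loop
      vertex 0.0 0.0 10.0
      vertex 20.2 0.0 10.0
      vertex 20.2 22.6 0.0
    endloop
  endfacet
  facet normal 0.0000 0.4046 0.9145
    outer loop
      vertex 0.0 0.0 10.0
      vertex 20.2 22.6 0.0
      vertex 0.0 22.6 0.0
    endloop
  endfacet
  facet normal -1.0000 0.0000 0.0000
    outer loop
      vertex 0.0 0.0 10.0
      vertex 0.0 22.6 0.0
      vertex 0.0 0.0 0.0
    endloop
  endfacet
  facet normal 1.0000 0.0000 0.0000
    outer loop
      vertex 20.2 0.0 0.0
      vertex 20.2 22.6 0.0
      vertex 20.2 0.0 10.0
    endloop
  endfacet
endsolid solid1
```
; perimeter-only toolpath
G21 ; units = mm
G90 ; absolute positioning
G28 ; home
; layer 1
G0 Z2.5
G0 X0.0 Y0.0
G1 X20.2 Y0.0
G1 X20.2 Y17.0
G1 X0.0 Y17.0
G1 X0.0 Y0.0
; layer 2
G0 Z5.0
G0 X0.0 Y0.0
G1 X20.2 Y0.0
G1 X20.2 Y11.3
G1 X0.0 Y11.3
G1 X0.0 Y0.0
; layer 3
G0 Z7.5
G0 X0.0 Y0.0
G1 X20.2 Y0.0
G1 X20.2 Y5.7
G1 X0.0 Y5.7
G1 X0.0 Y0.0
M2 ; end

The solid is a wedge (ramp): 20.2 × 22.6 mm base, rising to 10 mm along the y=0 edge and sloping linearly to z=0 at y=22.6. Slicing at Δz = 2.5 mm — 4 equal slices spanning the solid's height, so layer i sits at z = i·h/4 — gives 3 non-empty perimeters. Each is a 4-segment closed polygon; G0 lifts to the layer z and rapids to the start vertex, then G1 traces the edges. The cross-section shrinks linearly with z (the slice at the apex is degenerate and omitted).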